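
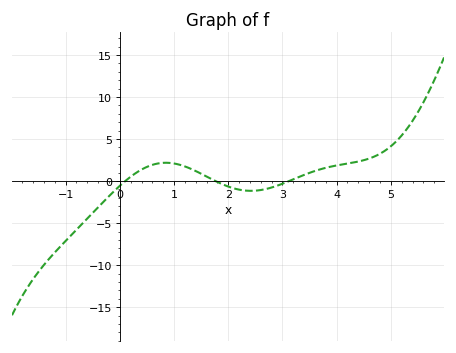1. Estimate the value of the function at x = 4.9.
3.65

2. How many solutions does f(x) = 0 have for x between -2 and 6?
3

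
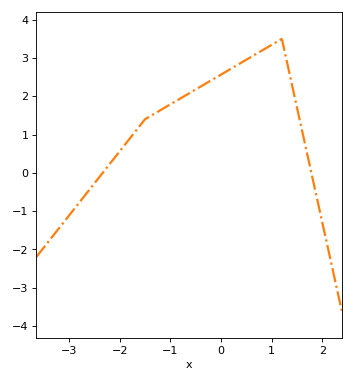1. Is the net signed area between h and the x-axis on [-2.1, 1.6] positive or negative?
positive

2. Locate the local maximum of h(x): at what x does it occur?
1.2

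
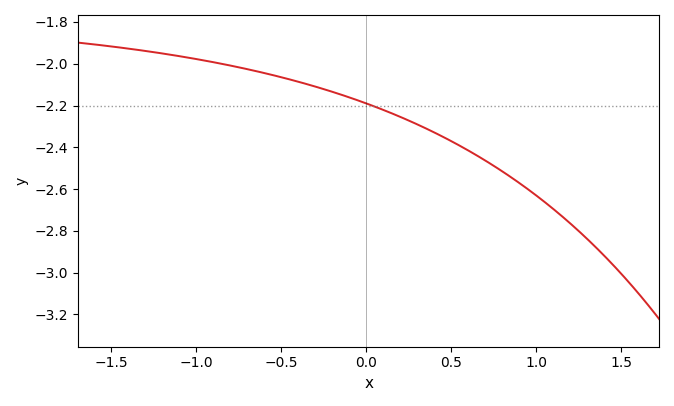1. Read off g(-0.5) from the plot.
-2.06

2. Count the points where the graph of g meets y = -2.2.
1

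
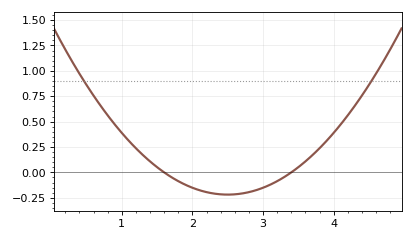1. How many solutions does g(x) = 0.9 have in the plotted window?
2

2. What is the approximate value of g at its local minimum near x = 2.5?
-0.22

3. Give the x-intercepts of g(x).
1.6, 3.4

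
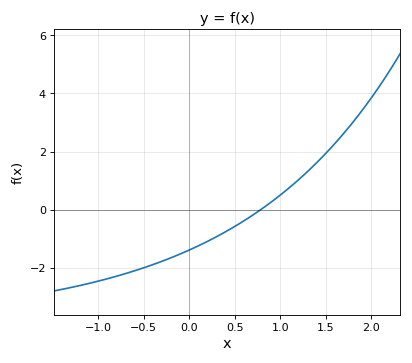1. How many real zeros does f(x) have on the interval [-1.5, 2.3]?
1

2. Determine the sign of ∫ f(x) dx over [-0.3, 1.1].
negative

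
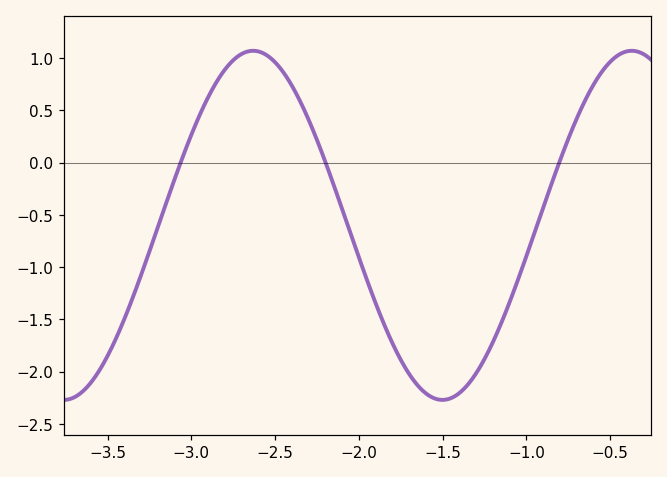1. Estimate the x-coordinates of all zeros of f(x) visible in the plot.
-3.05, -2.2, -0.8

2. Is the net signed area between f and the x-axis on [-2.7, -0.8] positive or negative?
negative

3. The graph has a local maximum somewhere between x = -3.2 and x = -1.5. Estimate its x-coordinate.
-2.65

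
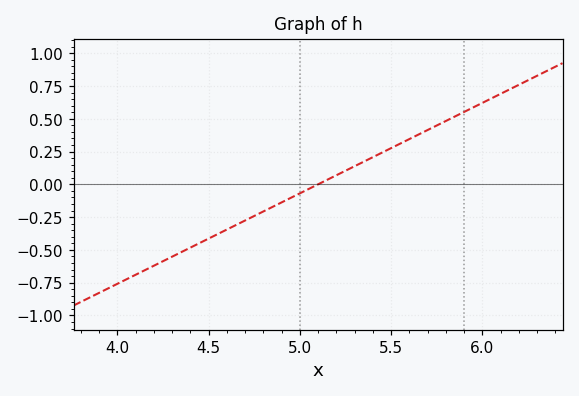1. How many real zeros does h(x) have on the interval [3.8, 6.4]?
1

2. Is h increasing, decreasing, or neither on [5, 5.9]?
increasing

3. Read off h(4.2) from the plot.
-0.6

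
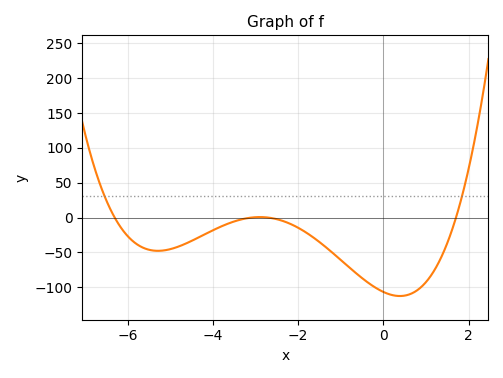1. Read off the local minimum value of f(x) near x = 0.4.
-110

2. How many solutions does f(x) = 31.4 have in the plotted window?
2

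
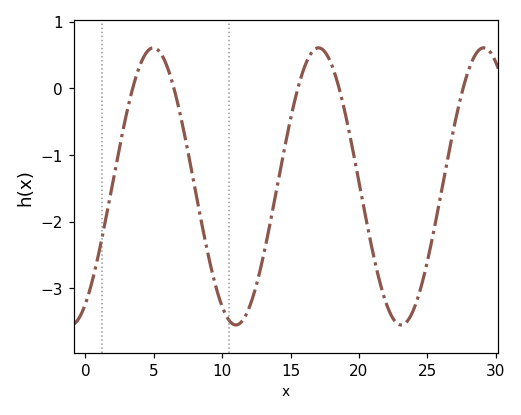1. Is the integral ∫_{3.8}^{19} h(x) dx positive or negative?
negative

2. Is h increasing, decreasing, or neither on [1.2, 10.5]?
neither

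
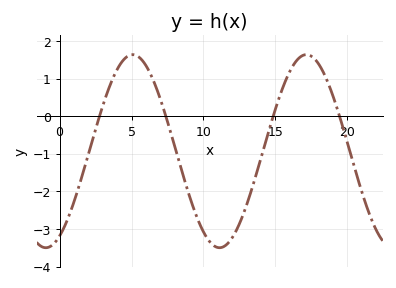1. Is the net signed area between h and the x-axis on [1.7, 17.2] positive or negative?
negative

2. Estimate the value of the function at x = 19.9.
-0.6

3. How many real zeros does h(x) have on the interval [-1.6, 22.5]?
4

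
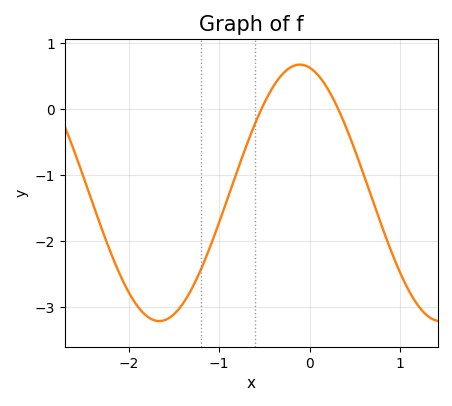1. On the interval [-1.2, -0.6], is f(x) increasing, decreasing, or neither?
increasing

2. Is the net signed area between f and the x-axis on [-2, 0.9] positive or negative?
negative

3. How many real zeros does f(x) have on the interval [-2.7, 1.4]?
2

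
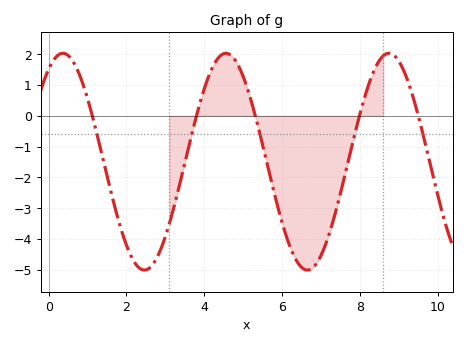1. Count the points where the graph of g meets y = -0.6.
5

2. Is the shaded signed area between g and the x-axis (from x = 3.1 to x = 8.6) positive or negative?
negative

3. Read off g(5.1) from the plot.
0.918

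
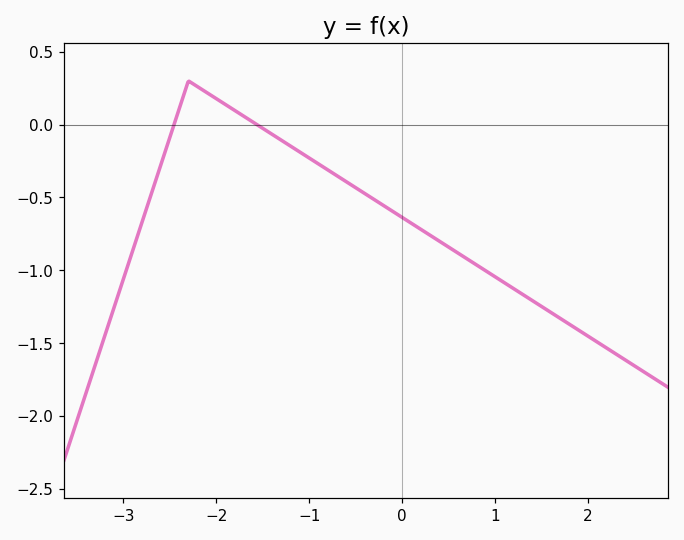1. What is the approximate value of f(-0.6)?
-0.4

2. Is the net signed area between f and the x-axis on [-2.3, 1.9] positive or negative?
negative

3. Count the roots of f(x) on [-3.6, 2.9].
2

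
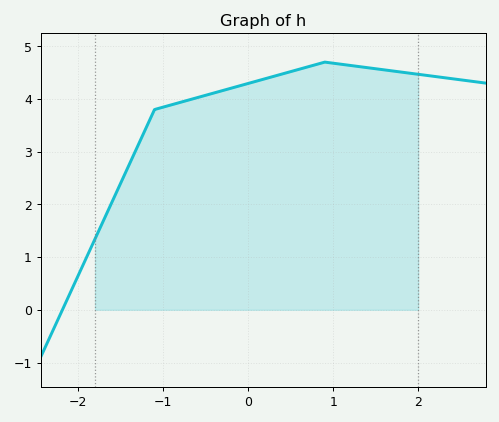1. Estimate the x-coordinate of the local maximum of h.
0.901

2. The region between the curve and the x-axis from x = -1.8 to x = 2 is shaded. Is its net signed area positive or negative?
positive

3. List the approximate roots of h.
-2.18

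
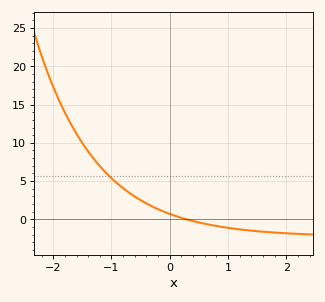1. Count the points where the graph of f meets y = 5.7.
1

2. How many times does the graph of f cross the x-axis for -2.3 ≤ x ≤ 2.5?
1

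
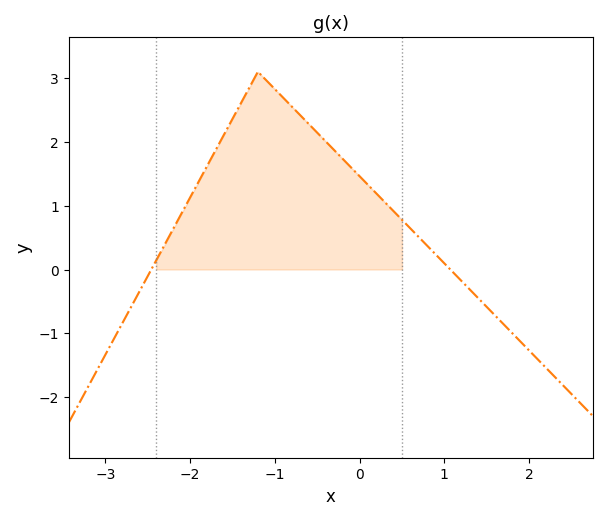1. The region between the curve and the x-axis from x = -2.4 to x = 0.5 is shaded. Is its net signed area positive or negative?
positive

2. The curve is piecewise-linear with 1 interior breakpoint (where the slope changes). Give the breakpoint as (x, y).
(-1.2, 3.1)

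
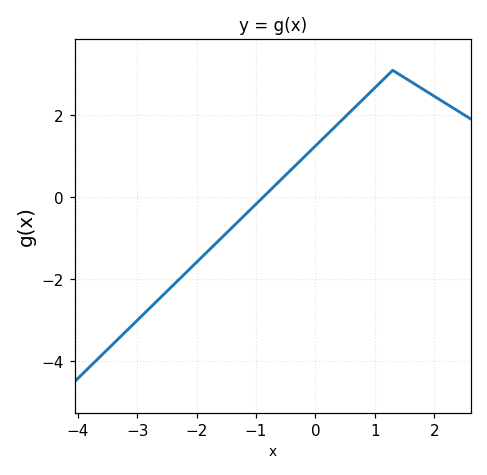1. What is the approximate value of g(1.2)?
3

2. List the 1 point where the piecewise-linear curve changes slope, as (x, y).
(1.3, 3.1)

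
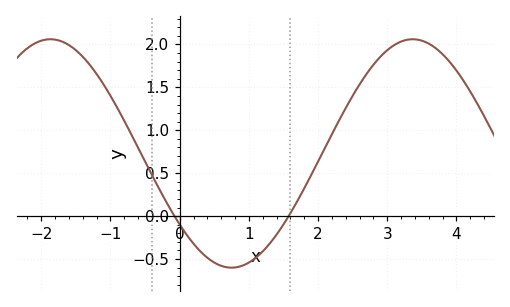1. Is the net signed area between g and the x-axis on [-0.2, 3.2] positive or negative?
positive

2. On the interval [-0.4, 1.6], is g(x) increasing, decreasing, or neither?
neither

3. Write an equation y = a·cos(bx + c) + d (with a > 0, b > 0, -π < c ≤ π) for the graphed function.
y = 1.33cos(1.2x + 2.24) + 0.73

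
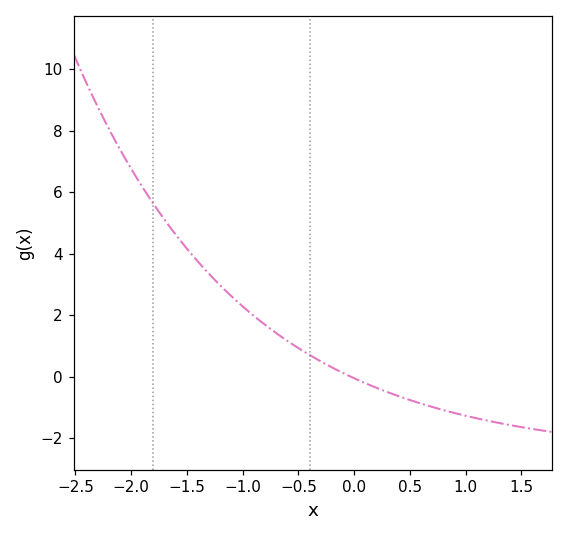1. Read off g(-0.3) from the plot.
0.4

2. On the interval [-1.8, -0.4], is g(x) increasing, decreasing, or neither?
decreasing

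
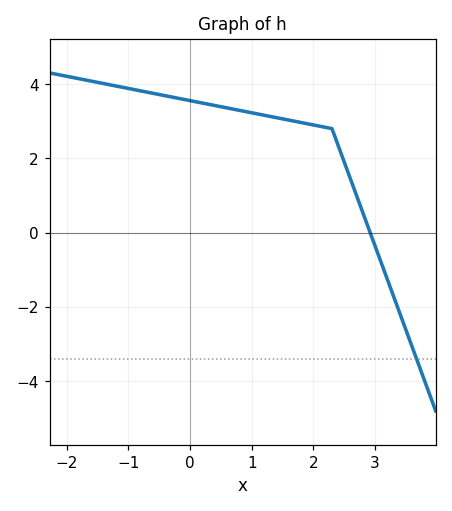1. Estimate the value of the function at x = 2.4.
2.4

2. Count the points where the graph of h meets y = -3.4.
1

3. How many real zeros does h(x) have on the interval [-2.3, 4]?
1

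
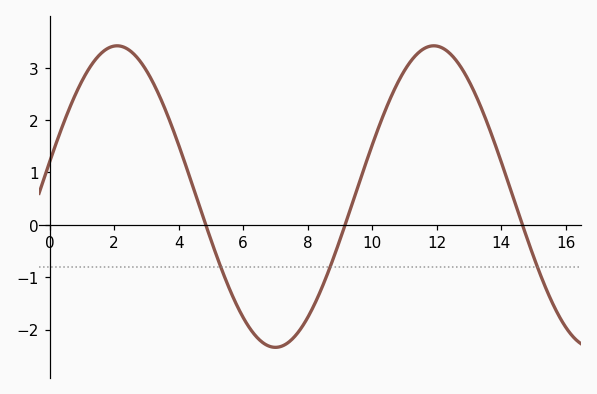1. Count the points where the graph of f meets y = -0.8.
3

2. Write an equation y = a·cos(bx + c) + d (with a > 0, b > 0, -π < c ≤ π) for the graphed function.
y = 2.88cos(0.64x - 1.3) + 0.54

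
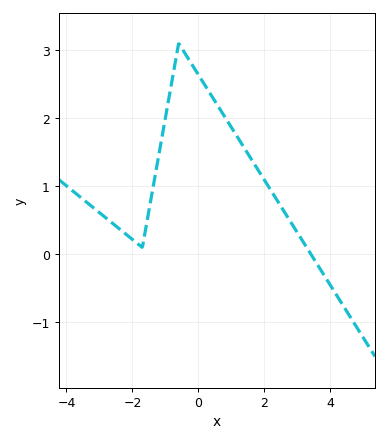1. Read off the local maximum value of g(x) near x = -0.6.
3.1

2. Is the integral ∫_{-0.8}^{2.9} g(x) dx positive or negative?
positive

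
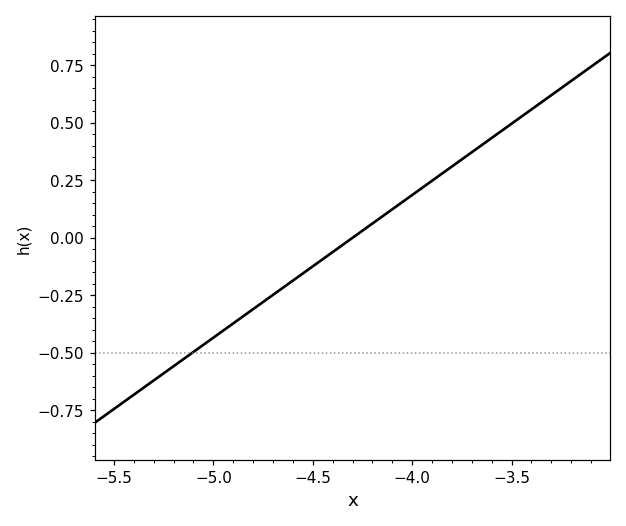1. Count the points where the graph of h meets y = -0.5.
1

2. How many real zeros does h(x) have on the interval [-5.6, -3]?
1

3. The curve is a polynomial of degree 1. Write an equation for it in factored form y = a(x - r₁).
y = 0.62(x + 4.3)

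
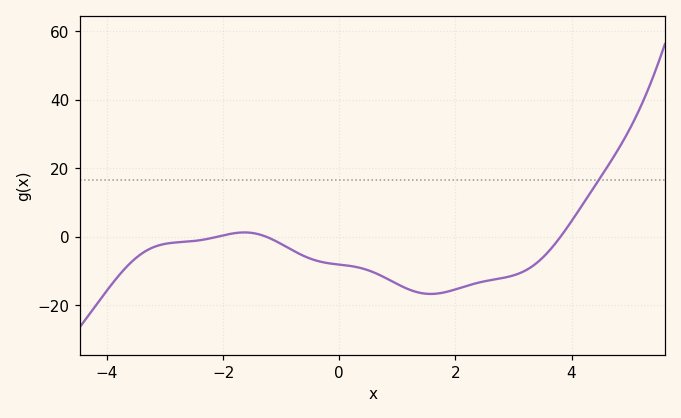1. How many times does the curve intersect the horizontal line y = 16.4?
1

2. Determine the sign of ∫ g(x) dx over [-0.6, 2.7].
negative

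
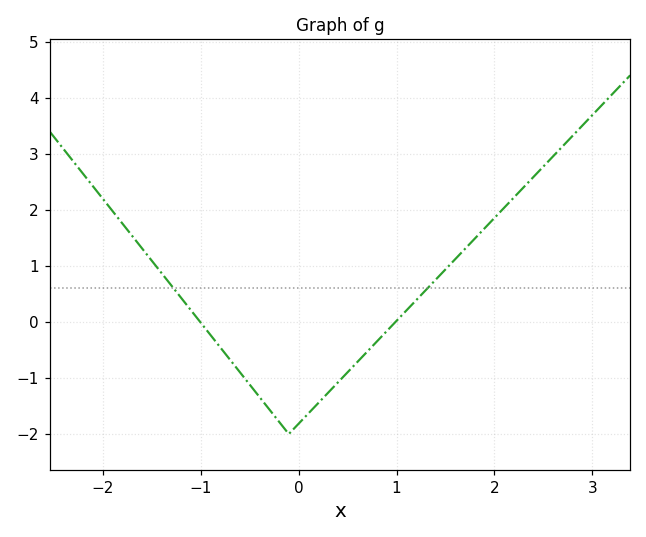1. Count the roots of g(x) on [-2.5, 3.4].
2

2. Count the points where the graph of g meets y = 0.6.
2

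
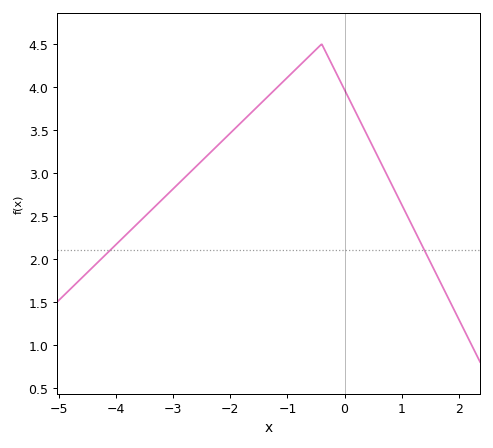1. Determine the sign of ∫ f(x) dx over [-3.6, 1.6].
positive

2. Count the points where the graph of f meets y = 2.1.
2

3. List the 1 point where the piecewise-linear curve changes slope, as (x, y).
(-0.4, 4.5)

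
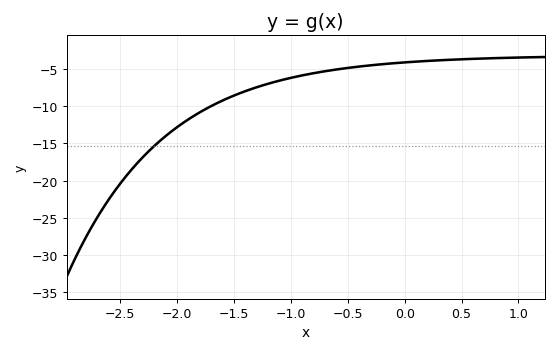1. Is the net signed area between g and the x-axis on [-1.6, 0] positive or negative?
negative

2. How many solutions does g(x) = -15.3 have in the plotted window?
1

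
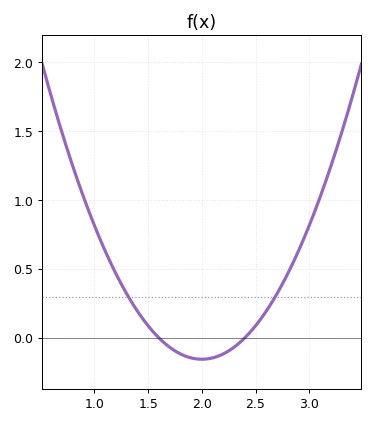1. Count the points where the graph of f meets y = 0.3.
2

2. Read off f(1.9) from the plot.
-0.146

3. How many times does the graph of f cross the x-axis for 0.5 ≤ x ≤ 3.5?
2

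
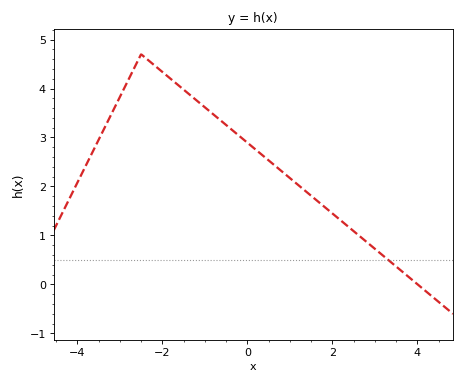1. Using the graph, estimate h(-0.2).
3.04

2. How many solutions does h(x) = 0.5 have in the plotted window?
1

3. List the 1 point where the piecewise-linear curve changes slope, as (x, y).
(-2.5, 4.7)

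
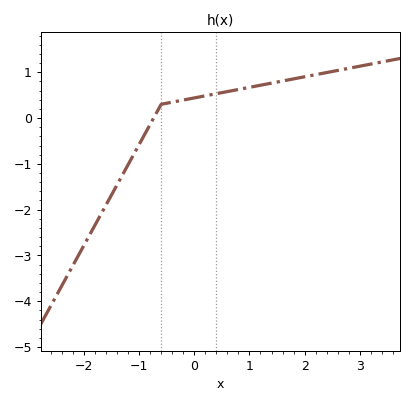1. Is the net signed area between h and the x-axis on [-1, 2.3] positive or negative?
positive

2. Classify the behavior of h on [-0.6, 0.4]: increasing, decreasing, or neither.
increasing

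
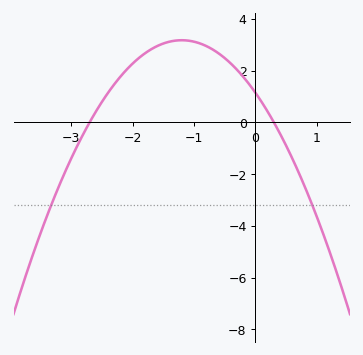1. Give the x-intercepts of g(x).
-2.7, 0.3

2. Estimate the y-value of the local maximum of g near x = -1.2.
3.17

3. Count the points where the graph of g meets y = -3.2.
2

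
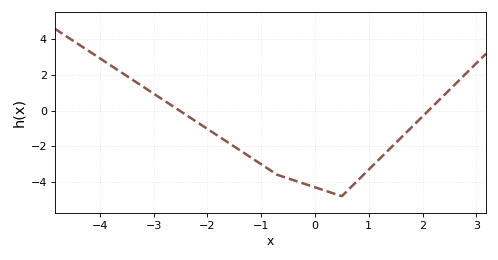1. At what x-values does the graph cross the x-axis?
-2.6, 2.2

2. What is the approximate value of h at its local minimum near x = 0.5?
-4.8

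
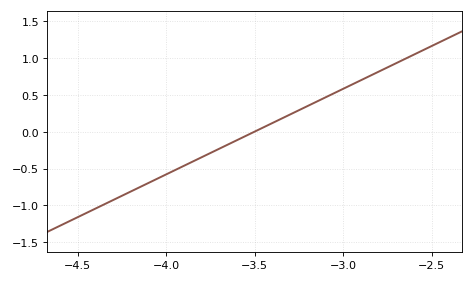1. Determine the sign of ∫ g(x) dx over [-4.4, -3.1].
negative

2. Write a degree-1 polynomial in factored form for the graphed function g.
y = 1.16(x + 3.5)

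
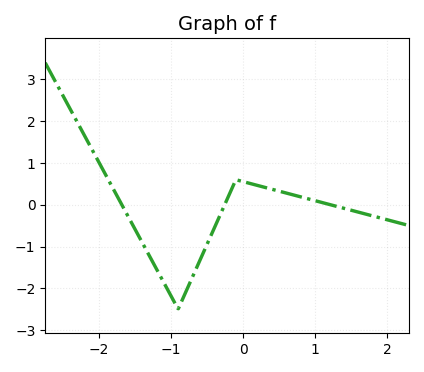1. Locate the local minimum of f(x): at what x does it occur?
-0.9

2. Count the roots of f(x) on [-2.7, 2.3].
3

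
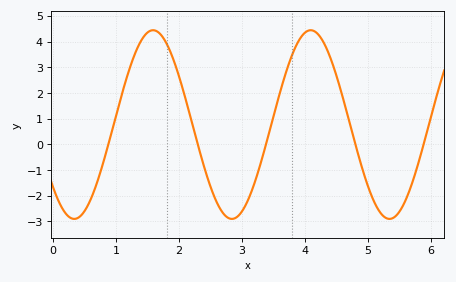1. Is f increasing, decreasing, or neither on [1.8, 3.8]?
neither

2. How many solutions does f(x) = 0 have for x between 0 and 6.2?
5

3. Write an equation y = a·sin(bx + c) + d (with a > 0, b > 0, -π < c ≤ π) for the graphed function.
y = 3.67sin(2.5x - 2.4) + 0.77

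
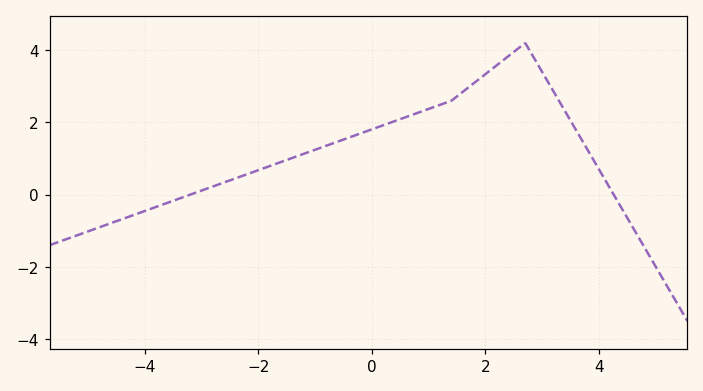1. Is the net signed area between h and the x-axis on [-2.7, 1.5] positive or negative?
positive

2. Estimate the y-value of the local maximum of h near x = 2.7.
4.2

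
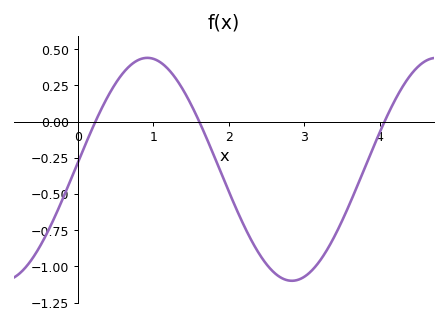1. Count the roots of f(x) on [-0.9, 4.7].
3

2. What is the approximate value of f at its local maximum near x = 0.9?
0.44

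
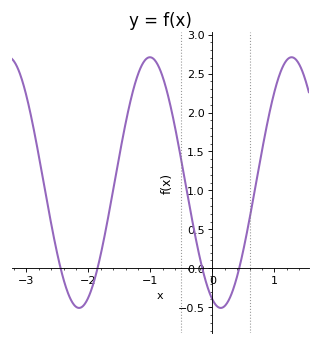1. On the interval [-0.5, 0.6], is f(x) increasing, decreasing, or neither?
neither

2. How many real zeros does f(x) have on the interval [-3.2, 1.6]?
4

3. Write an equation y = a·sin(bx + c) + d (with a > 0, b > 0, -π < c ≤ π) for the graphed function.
y = 1.61sin(2.75x - 1.94) + 1.1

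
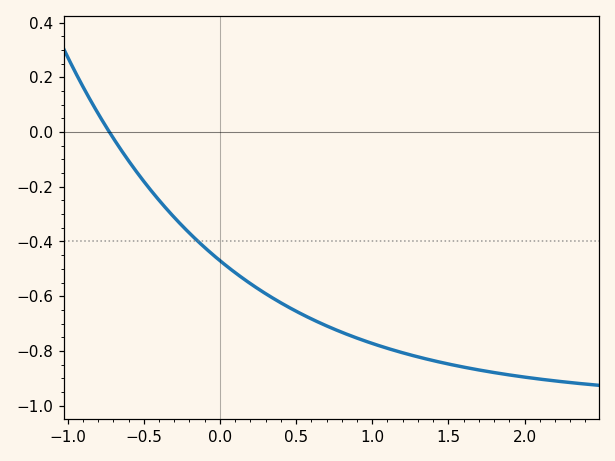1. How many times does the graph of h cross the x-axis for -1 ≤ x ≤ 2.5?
1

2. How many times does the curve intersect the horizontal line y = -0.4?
1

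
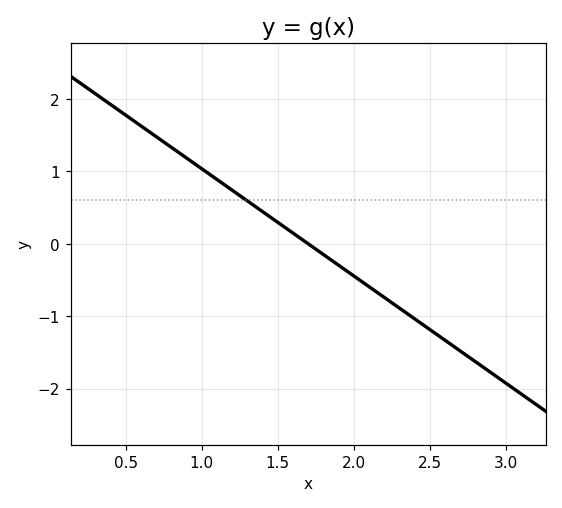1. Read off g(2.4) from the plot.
-1.04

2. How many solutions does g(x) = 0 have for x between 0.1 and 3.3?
1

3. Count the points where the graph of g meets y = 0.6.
1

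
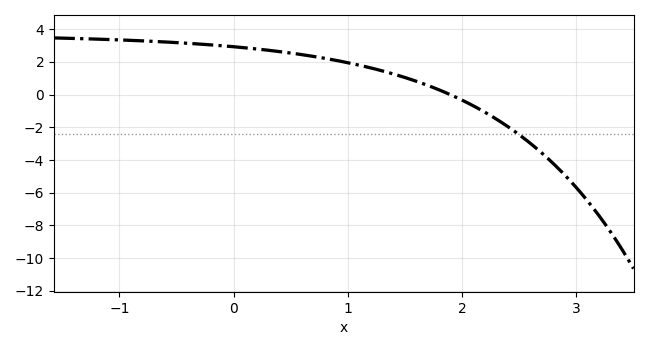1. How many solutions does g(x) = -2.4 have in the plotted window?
1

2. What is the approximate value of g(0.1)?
2.8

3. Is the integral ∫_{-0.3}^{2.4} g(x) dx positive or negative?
positive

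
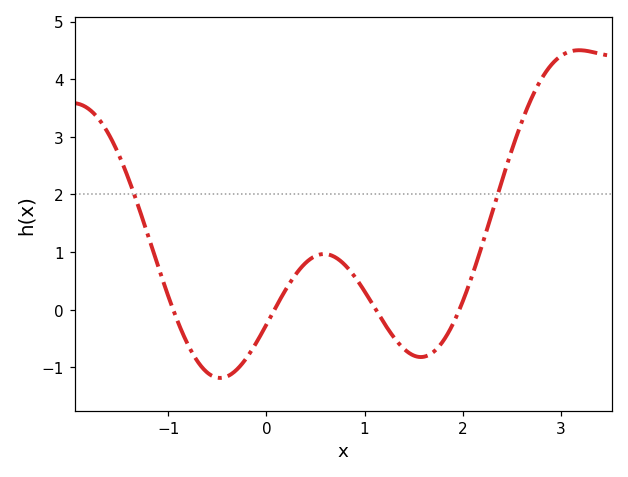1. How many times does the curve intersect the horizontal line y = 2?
2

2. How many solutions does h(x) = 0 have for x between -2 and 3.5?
4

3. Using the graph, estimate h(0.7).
0.9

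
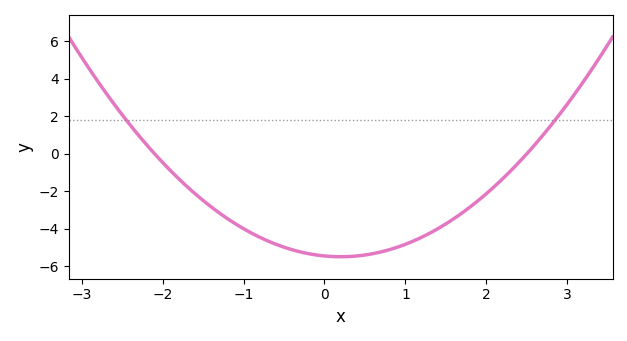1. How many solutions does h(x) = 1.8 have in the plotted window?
2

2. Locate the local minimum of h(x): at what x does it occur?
0.2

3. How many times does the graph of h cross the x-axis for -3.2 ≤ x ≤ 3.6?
2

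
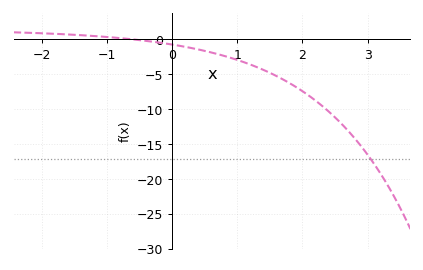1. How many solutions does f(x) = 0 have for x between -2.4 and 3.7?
1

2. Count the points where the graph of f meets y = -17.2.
1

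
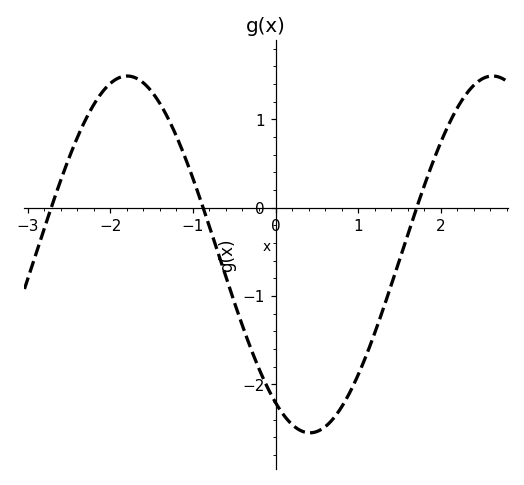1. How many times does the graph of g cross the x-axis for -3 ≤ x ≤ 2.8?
3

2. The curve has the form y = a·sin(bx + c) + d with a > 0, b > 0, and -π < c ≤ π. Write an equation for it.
y = 2.02sin(1.42x - 2.16) - 0.53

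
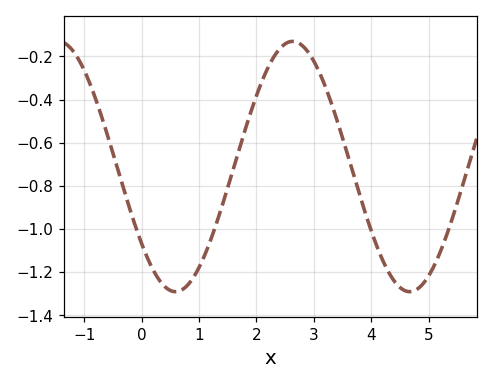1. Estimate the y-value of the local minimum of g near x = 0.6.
-1.28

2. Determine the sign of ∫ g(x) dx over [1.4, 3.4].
negative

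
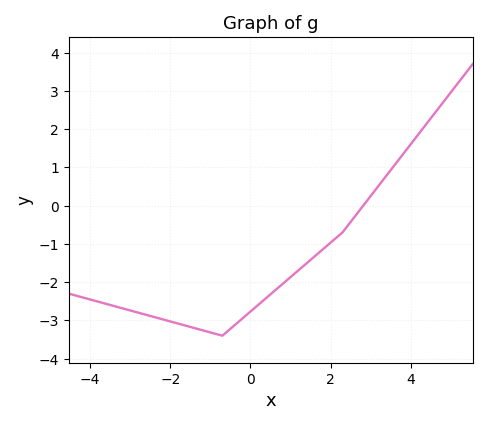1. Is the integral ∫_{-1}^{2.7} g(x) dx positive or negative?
negative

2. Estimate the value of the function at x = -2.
-3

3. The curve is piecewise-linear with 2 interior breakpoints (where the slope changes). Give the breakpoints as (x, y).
(-0.7, -3.4); (2.3, -0.7)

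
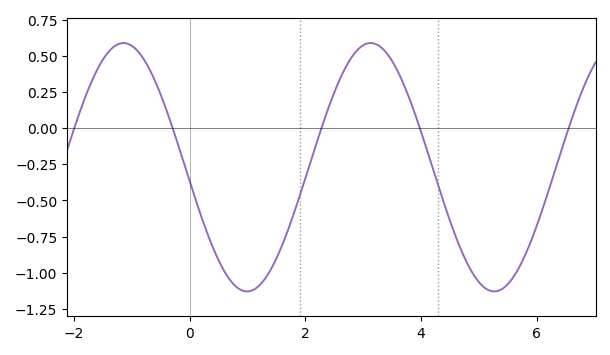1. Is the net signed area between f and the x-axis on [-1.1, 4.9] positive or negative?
negative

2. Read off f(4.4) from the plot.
-0.521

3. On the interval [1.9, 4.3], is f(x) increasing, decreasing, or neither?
neither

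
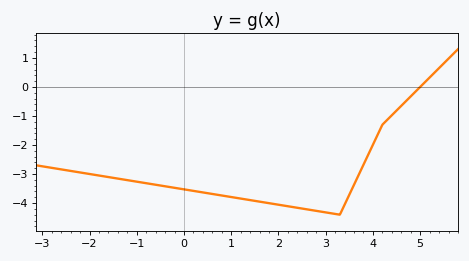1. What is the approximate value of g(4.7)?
-0.5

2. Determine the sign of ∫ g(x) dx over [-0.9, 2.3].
negative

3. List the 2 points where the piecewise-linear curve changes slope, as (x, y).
(3.3, -4.4); (4.2, -1.3)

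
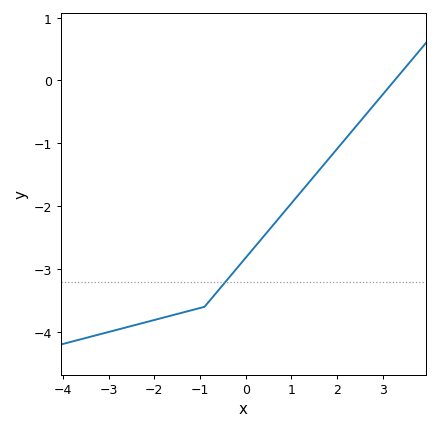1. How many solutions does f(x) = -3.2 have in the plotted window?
1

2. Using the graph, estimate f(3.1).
-0.136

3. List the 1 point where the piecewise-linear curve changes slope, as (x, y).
(-0.9, -3.6)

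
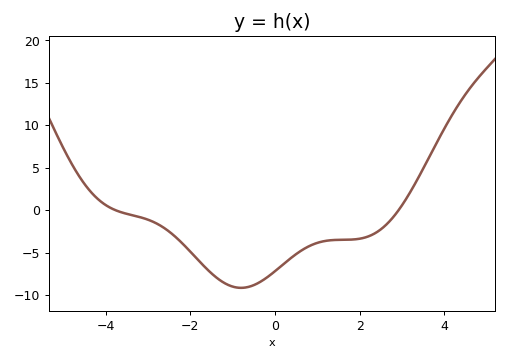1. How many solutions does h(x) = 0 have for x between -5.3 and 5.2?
2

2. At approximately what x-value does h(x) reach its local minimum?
-0.8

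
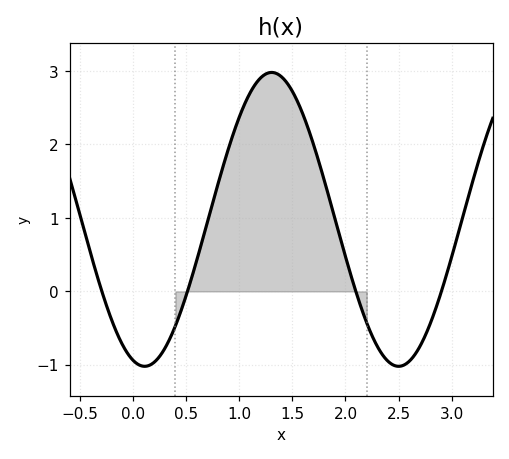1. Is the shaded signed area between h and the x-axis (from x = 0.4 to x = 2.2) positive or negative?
positive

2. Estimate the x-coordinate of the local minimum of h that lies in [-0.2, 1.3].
0.11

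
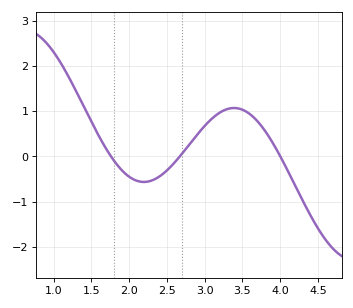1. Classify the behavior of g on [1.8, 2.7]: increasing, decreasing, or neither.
neither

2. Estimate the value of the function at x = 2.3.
-0.5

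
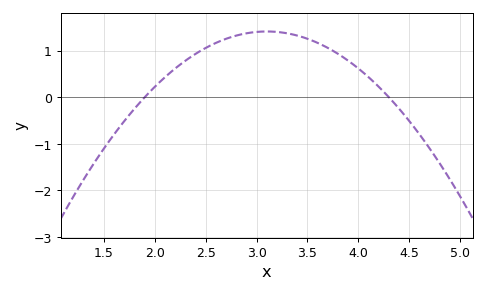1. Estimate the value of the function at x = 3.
1.4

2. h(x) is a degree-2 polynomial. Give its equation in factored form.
y = -0.98(x - 1.9)(x - 4.3)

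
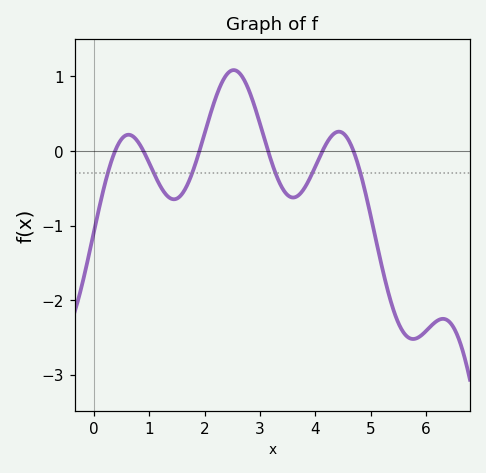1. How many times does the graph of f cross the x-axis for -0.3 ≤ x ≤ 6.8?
6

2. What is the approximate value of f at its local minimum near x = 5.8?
-2.52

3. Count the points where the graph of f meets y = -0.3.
6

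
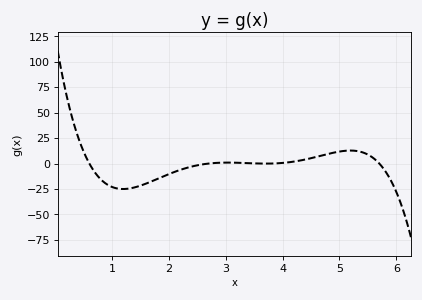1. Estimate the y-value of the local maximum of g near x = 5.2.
12.8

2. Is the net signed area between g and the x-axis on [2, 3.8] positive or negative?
negative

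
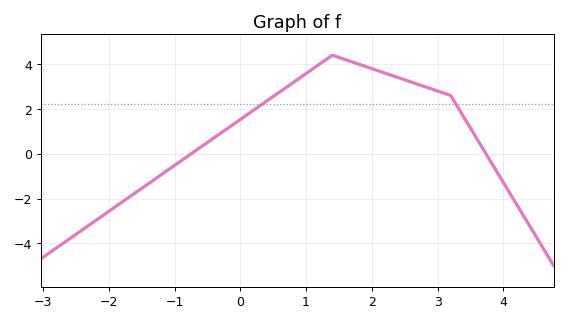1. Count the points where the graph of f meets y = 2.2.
2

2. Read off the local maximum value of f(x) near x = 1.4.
4.4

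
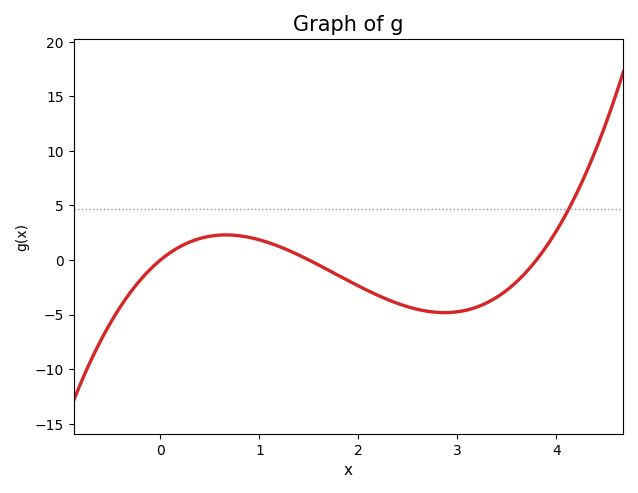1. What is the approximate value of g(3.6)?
-2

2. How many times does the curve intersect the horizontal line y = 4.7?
1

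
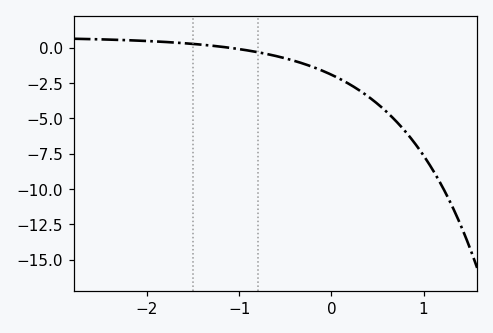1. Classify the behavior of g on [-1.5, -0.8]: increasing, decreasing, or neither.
decreasing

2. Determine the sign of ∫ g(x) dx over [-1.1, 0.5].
negative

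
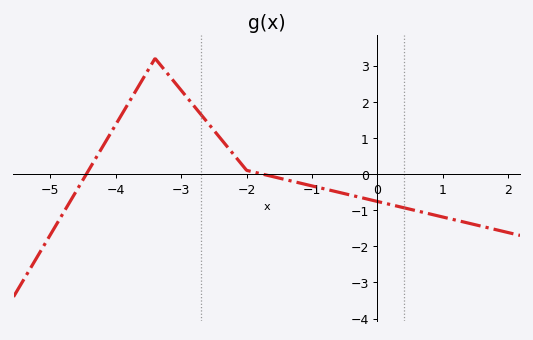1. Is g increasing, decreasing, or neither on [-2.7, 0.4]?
decreasing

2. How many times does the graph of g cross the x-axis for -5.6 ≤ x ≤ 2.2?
2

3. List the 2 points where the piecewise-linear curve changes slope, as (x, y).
(-3.4, 3.2); (-2, 0.1)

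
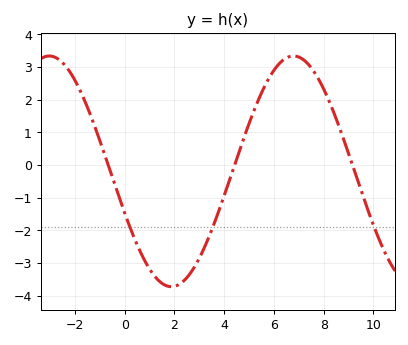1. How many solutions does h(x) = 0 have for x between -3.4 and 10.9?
3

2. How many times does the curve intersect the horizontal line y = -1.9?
3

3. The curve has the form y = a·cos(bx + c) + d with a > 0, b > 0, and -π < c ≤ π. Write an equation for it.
y = 3.53cos(0.64x + 1.9) - 0.19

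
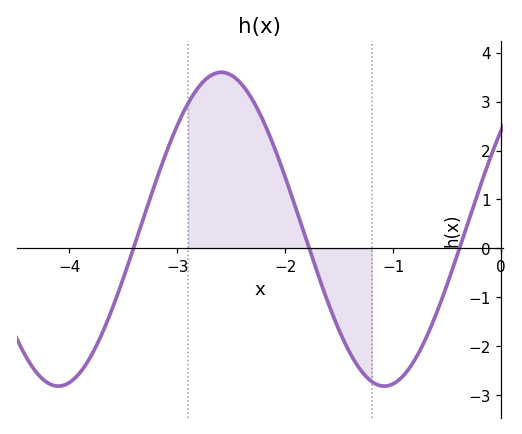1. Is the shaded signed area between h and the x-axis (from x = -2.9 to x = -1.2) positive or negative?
positive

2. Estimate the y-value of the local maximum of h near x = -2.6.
3.6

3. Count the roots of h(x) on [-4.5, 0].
3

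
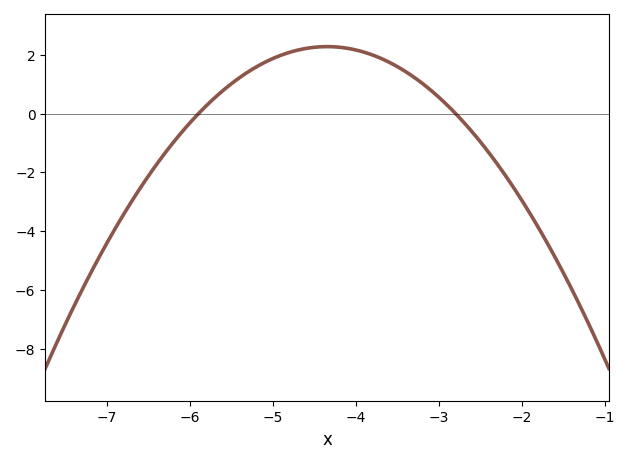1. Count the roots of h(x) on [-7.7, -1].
2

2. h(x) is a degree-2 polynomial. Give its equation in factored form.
y = -0.95(x + 5.9)(x + 2.8)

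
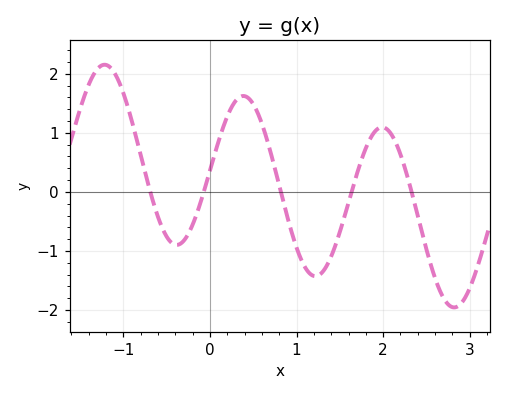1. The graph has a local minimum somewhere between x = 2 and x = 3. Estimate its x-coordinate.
2.82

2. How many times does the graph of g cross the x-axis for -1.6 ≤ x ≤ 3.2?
5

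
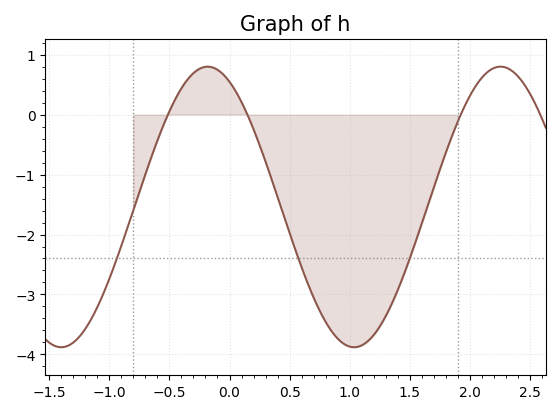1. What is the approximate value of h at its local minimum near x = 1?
-3.9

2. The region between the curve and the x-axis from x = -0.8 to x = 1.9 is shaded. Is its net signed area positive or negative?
negative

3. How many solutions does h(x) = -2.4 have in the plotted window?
3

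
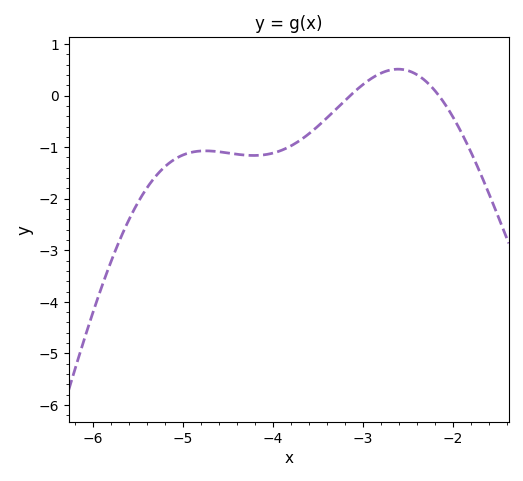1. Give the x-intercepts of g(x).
-3.1, -2.2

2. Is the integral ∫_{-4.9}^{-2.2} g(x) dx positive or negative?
negative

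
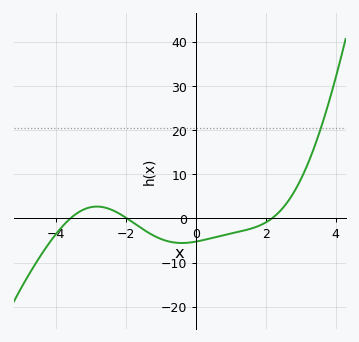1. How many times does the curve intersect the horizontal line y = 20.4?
1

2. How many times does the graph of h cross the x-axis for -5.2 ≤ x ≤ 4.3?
3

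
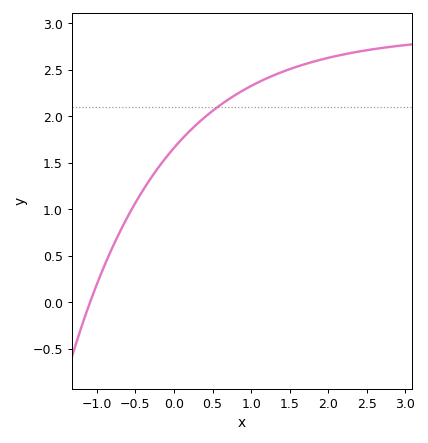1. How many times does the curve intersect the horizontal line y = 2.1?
1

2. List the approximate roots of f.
-1.09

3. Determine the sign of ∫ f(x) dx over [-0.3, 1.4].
positive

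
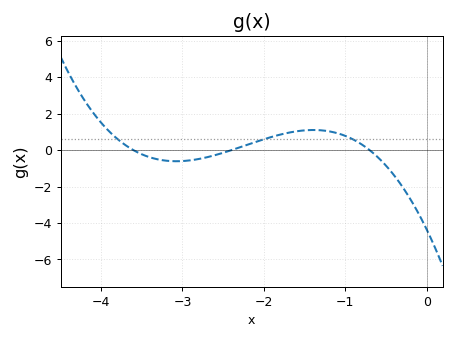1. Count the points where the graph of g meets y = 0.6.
3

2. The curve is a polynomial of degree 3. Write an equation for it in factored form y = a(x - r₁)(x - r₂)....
y = -0.72(x + 3.6)(x + 2.4)(x + 0.7)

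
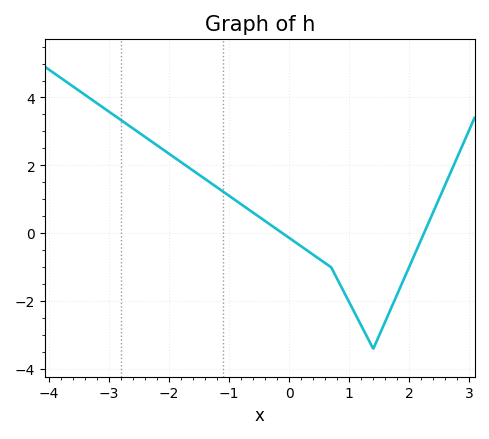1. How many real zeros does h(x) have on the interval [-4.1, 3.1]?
2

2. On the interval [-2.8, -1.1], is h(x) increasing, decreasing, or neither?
decreasing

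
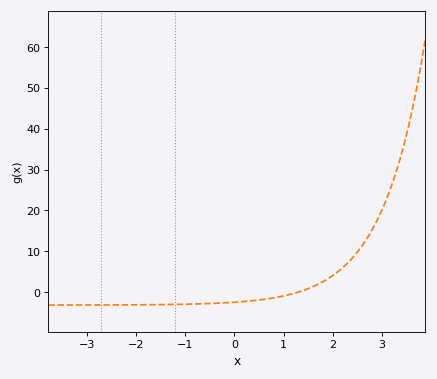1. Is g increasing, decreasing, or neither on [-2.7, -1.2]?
increasing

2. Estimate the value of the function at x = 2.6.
11.5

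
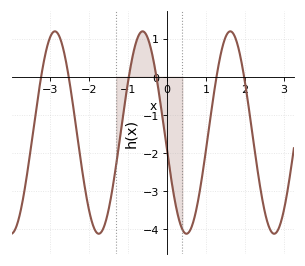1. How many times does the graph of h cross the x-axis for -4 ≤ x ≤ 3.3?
6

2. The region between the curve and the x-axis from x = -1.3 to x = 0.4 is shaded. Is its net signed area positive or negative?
negative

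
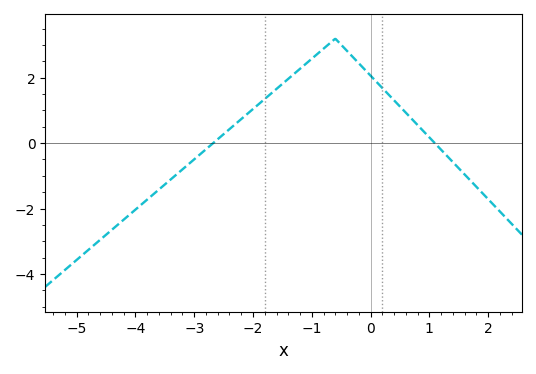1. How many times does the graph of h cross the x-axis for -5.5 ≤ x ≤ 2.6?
2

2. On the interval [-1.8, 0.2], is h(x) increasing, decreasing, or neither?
neither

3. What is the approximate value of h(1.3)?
-0.4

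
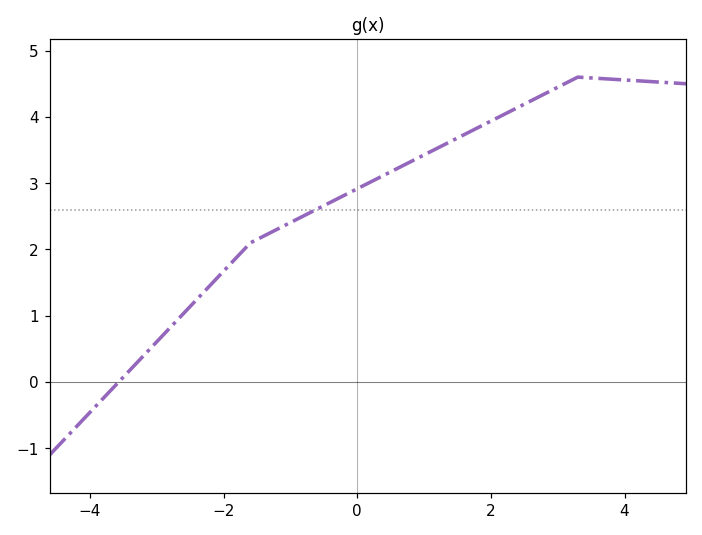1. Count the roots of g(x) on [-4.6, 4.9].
1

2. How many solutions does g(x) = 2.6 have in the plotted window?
1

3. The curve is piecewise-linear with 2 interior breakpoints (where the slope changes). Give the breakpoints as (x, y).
(-1.6, 2.1); (3.3, 4.6)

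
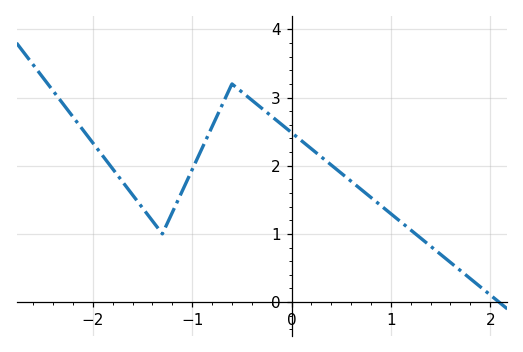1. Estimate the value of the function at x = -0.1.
2.6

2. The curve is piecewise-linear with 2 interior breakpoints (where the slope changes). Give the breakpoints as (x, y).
(-1.3, 1); (-0.6, 3.2)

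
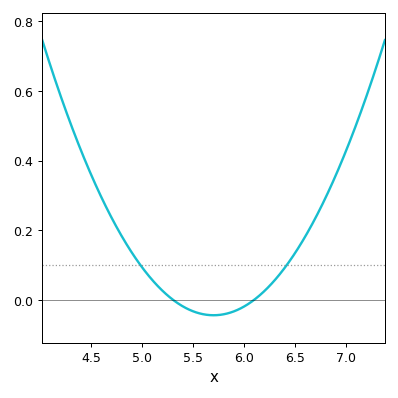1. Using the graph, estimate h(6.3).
0.056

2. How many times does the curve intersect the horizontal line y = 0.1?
2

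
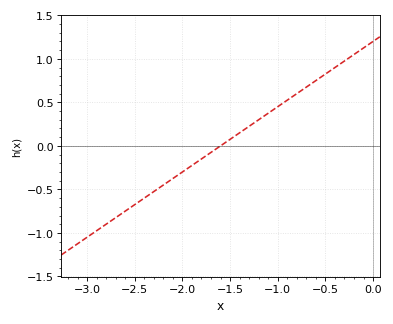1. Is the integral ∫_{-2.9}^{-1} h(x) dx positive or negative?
negative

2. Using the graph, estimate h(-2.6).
-0.75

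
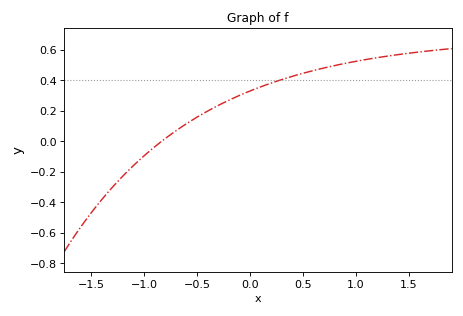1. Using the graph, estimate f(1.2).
0.54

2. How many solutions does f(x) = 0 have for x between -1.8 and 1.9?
1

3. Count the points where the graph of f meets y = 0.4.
1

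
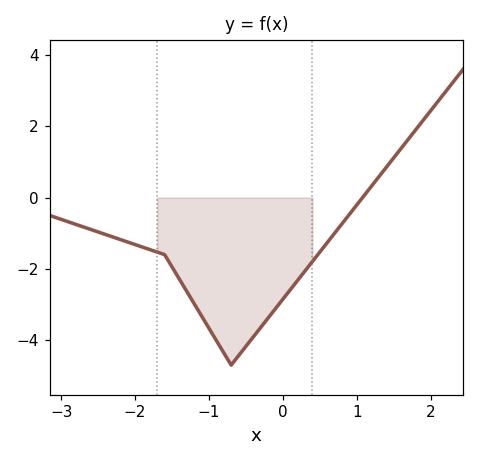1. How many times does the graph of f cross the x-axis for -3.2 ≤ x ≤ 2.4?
1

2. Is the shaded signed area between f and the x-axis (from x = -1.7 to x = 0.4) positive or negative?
negative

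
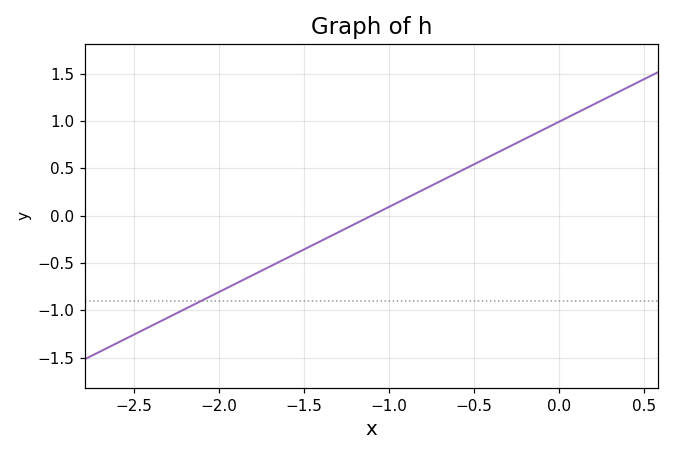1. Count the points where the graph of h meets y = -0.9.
1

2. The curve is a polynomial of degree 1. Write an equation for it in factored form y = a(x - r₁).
y = 0.9(x + 1.1)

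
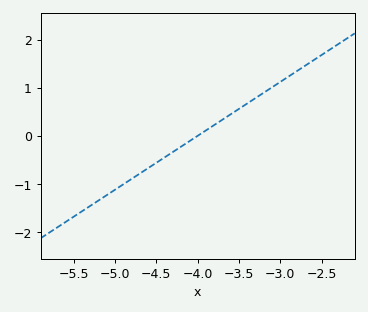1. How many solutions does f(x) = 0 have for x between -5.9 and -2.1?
1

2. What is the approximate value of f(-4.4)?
-0.4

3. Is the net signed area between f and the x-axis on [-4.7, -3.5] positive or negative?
negative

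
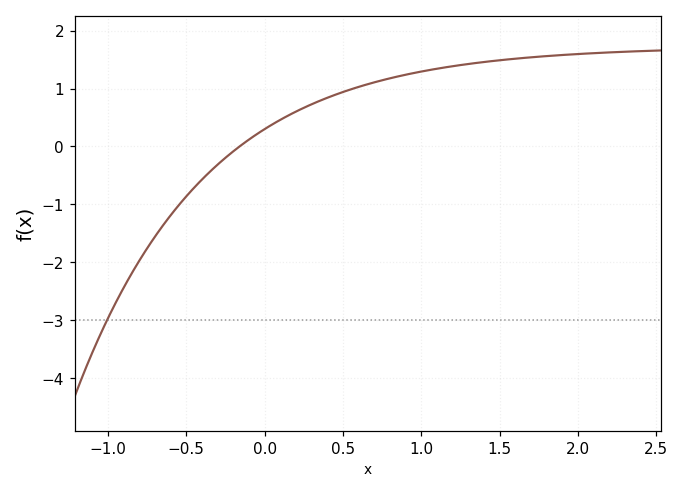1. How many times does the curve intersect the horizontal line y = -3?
1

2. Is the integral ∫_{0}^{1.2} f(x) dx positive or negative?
positive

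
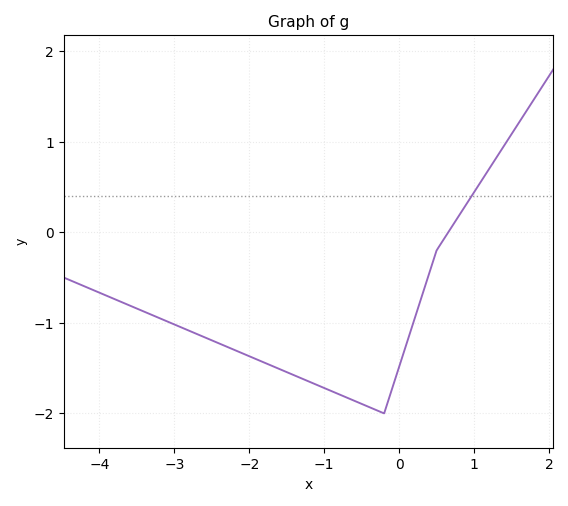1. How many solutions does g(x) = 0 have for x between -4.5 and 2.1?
1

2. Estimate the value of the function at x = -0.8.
-1.79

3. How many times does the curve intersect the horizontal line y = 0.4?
1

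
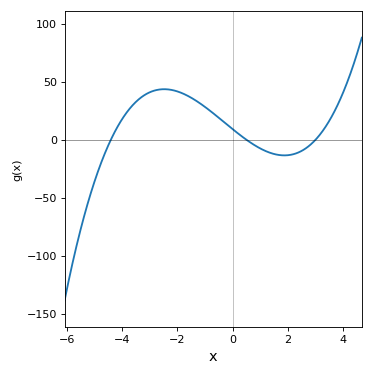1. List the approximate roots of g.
-4.4, 0.5, 3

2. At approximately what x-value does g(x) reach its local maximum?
-2.47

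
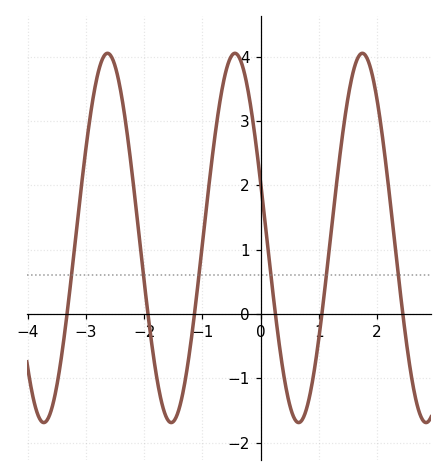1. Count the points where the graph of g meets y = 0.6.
6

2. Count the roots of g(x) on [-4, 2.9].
6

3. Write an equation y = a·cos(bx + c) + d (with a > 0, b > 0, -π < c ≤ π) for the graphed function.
y = 2.87cos(2.87x + 1.26) + 1.18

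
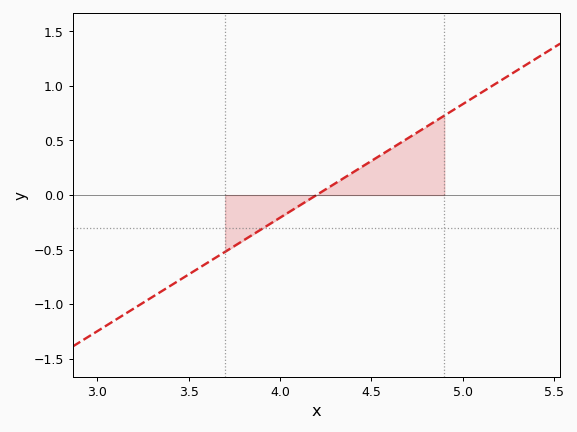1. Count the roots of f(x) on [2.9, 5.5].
1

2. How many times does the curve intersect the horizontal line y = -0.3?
1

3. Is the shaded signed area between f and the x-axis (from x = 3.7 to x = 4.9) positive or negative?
positive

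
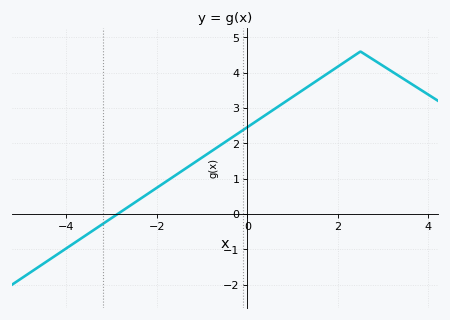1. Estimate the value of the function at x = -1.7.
1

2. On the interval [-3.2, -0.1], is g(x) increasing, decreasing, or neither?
increasing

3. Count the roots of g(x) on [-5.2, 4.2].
1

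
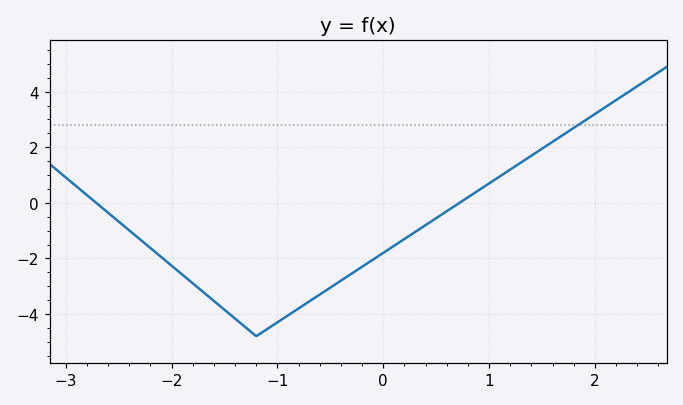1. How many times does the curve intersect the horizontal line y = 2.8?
1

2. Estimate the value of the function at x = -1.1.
-4.55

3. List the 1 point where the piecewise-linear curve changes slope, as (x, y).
(-1.2, -4.8)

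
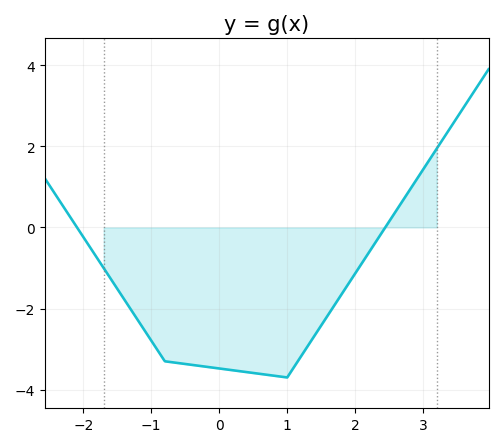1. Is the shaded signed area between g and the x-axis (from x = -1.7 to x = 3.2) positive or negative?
negative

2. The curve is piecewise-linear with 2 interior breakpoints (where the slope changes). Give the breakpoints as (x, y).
(-0.8, -3.3); (1, -3.7)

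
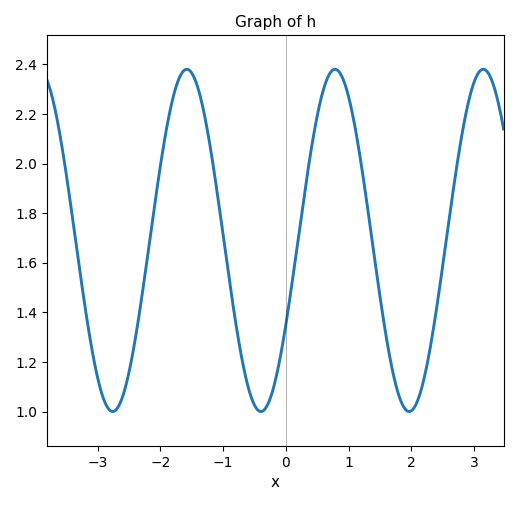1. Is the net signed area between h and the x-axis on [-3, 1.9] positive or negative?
positive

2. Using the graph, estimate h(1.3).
1.82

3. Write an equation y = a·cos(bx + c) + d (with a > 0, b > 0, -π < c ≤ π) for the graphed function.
y = 0.69cos(2.7x - 2.1) + 1.69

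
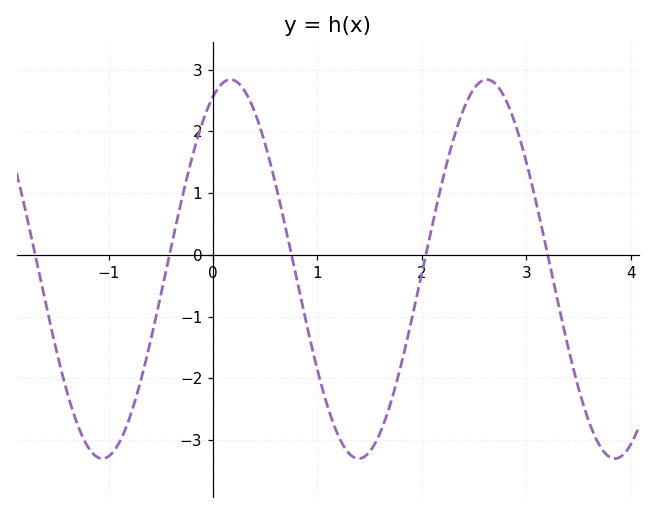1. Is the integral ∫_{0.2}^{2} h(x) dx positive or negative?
negative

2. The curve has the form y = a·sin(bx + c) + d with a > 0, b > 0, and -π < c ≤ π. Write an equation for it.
y = 3.07sin(2.56x + 1.14) - 0.23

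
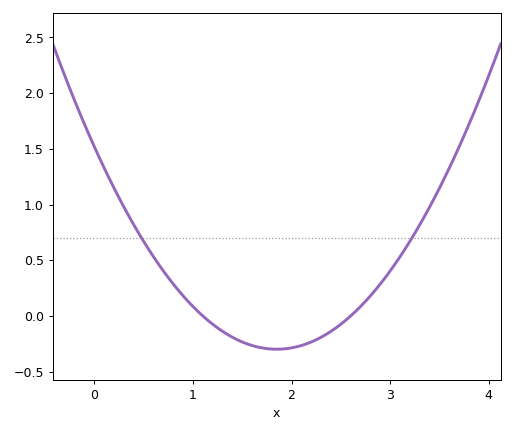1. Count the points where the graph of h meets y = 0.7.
2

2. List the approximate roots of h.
1.1, 2.6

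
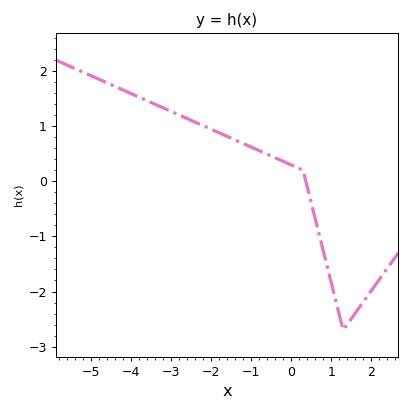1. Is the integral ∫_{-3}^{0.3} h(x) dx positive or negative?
positive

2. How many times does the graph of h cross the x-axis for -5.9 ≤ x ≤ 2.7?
1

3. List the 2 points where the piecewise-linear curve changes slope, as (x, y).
(0.3, 0.2); (1.3, -2.7)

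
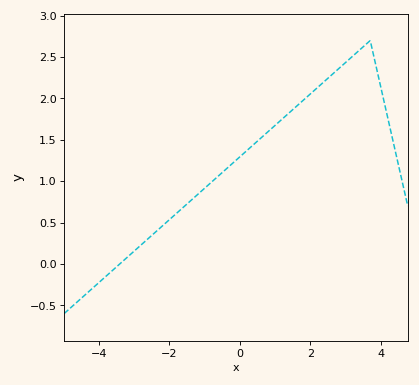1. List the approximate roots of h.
-3.4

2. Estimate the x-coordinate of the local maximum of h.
3.7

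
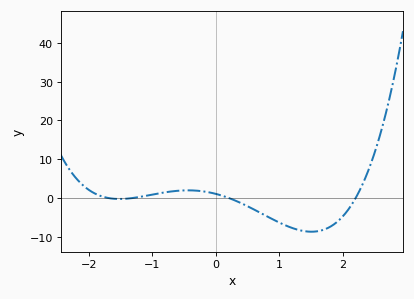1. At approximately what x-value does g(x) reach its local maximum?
-0.437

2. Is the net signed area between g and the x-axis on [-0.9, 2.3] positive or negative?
negative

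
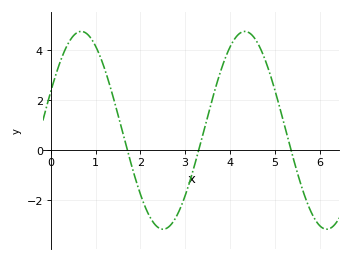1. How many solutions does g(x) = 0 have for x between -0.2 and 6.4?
3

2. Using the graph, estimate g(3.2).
-0.6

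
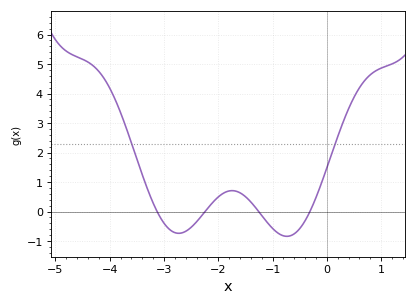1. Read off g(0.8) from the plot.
4.64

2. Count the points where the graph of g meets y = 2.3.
2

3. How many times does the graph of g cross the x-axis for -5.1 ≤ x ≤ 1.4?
4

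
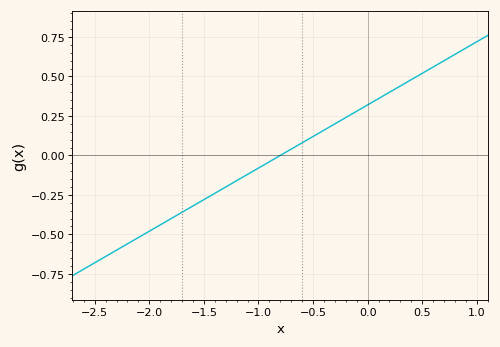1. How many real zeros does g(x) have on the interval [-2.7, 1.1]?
1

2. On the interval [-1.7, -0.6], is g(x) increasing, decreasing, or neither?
increasing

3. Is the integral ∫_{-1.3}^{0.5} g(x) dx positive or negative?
positive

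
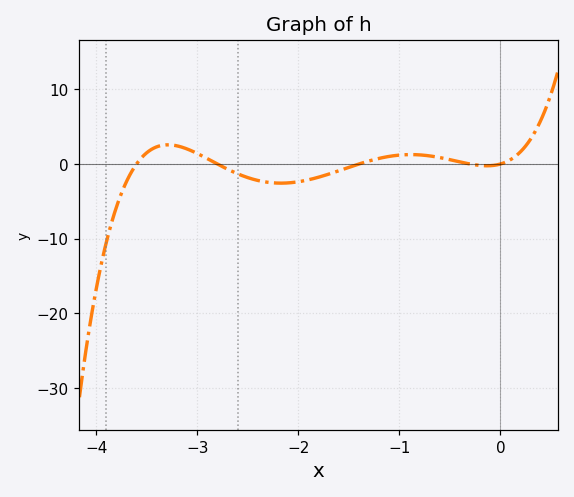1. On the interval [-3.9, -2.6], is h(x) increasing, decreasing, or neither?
neither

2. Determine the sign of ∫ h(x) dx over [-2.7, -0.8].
negative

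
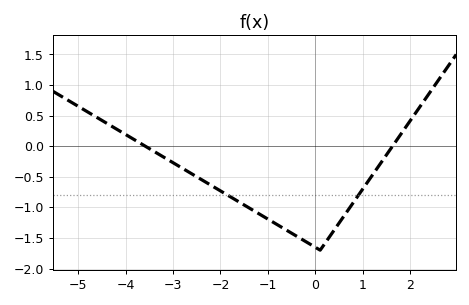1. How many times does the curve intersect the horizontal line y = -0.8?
2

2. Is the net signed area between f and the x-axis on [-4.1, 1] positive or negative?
negative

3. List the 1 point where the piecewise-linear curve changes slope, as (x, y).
(0.1, -1.7)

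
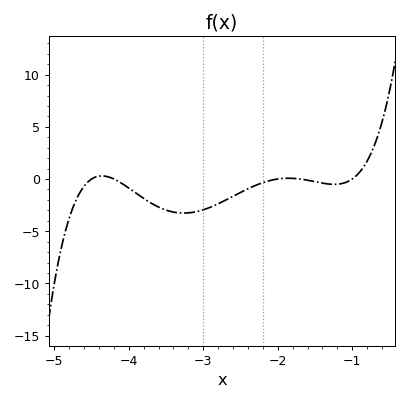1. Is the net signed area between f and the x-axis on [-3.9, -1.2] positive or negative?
negative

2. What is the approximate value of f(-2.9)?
-2.69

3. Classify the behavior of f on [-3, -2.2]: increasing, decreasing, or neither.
increasing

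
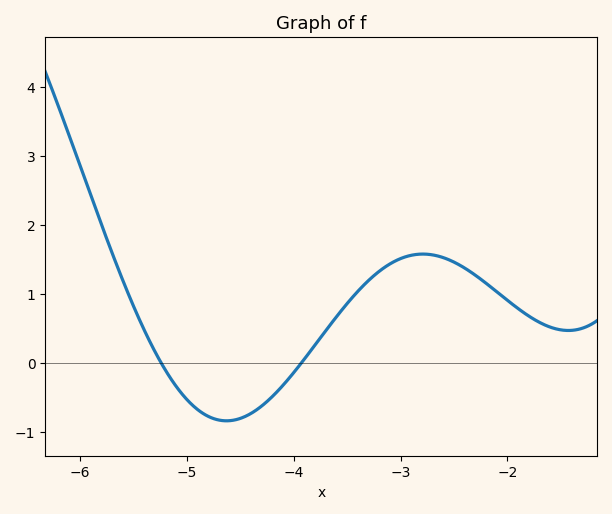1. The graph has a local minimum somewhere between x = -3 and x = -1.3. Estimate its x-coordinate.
-1.43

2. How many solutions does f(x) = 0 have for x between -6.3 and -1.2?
2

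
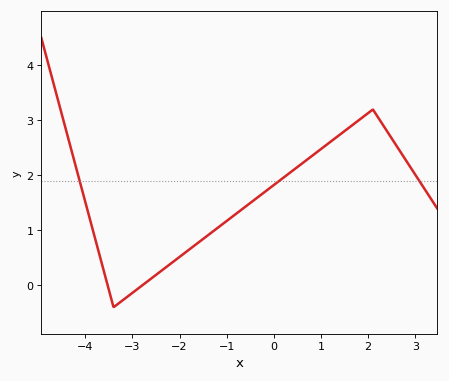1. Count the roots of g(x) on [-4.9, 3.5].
2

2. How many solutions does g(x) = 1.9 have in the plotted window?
3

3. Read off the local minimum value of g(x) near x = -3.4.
-0.4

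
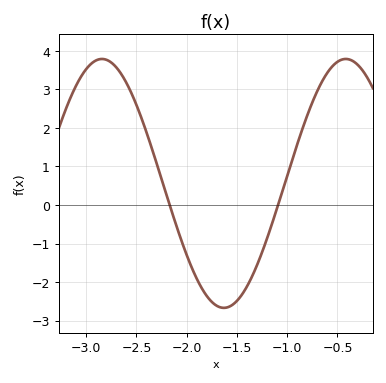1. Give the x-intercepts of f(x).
-2.17, -1.09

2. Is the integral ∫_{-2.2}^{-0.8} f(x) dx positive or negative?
negative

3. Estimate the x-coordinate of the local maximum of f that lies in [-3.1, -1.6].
-2.84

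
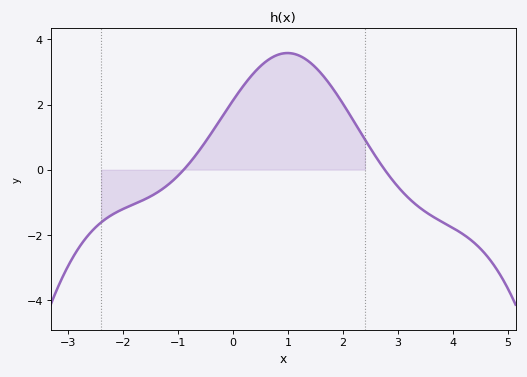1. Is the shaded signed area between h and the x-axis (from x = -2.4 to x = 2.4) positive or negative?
positive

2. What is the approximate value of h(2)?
2.02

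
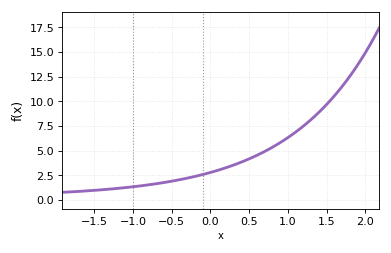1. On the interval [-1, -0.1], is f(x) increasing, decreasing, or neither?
increasing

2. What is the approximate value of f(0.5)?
4.2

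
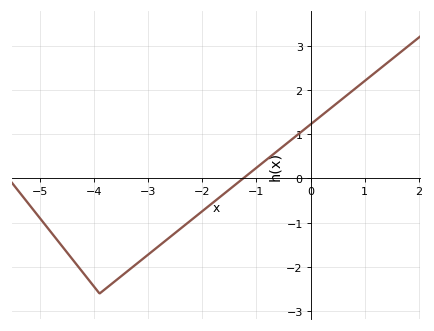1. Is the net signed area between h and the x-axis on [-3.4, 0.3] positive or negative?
negative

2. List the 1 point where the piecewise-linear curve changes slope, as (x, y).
(-3.9, -2.6)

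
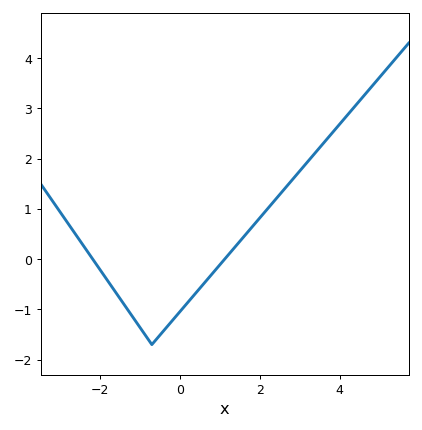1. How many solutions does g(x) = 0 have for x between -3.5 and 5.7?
2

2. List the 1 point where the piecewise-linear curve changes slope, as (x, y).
(-0.7, -1.7)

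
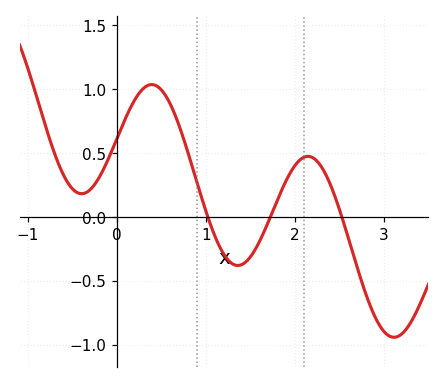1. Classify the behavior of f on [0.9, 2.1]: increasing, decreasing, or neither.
neither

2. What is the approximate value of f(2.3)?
0.4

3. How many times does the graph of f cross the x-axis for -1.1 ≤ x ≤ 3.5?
3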